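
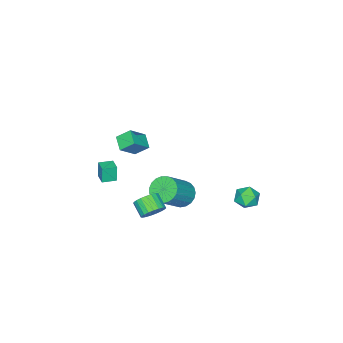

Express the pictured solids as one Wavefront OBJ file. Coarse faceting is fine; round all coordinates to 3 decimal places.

v 2.779 0.114 -1.291
v 3.353 0.222 -0.79
v 3.016 -0.585 -0.228
v 2.441 -0.694 -0.729
v 3.122 0.405 -0.667
v 2.784 -0.402 -0.104
v 2.831 0.538 -0.651
v 2.493 -0.269 -0.088
v 2.53 0.597 -0.746
v 2.193 -0.21 -0.183
v 2.273 0.573 -0.935
v 1.936 -0.235 -0.373
v 2.104 0.469 -1.186
v 1.767 -0.338 -0.623
v 2.05 0.304 -1.455
v 1.713 -0.504 -0.892
v 2.123 0.106 -1.695
v 1.786 -0.702 -1.133
v 2.309 -0.091 -1.866
v 1.972 -0.898 -1.304
v 2.577 -0.252 -1.938
v 2.24 -1.06 -1.376
v 2.879 -0.35 -1.897
v 2.542 -1.158 -1.335
v 3.164 -0.368 -1.752
v 2.826 -1.175 -1.19
v 3.382 -0.303 -1.527
v 3.045 -1.11 -0.965
v 3.496 -0.165 -1.261
v 3.159 -0.972 -0.699
v 3.486 0.021 -1.001
v 3.149 -0.787 -0.439
v 1.935 -3.51 -0.467
v 1.792 -3.586 0.571
v 2.404 -2.823 -0.352
v 2.261 -2.899 0.686
v 2.639 -4.001 -0.406
v 2.496 -4.077 0.632
v 3.108 -3.314 -0.291
v 2.965 -3.39 0.747
v -1.738 -1.438 -3.821
v -1.285 -0.748 -4.249
v 0.291 -0.851 -2.746
v -0.162 -1.542 -2.319
v -1.509 -0.555 -4
v 0.067 -0.658 -2.498
v -1.773 -0.515 -3.721
v -0.197 -0.618 -2.218
v -2.031 -0.634 -3.458
v -0.455 -0.737 -1.956
v -2.238 -0.892 -3.259
v -0.662 -0.996 -1.756
v -2.359 -1.245 -3.157
v -0.783 -1.348 -1.654
v -2.372 -1.632 -3.169
v -0.796 -1.735 -1.667
v -2.276 -1.984 -3.295
v -0.7 -2.088 -1.792
v -2.086 -2.243 -3.511
v -0.51 -2.346 -2.008
v -1.837 -2.362 -3.781
v -0.261 -2.465 -2.279
v -1.57 -2.322 -4.058
v 0.006 -2.425 -2.556
v -1.332 -2.129 -4.294
v 0.244 -2.232 -2.792
v -1.165 -1.816 -4.449
v 0.411 -1.919 -2.946
v -1.096 -1.438 -4.494
v 0.48 -1.542 -2.992
v -1.139 -1.061 -4.424
v 0.437 -1.164 -2.921
v -3.381 2.801 -3.654
v -2.653 2.492 -3.369
v -4.027 1.688 -3.211
v -3.299 1.379 -2.926
v -3.647 2.047 -2.552
v -3.247 2.735 -2.826
v -3.433 1.445 -3.754
v -3.033 2.133 -4.028
v -2.685 1.653 -3.43
v -2.817 2.026 -2.688
v -3.863 2.154 -3.892
v -3.995 2.527 -3.15
v 2.22 -0.596 3.668
v 1.683 -1.303 4.059
v 3.199 -0.844 4.564
v 2.662 -1.551 4.955
v 2.638 -1.269 3.025
v 2.101 -1.976 3.416
v 3.617 -1.517 3.921
v 3.08 -2.224 4.312
f 2 1 5
f 2 5 3
f 3 5 6
f 3 6 4
f 5 1 7
f 5 7 6
f 6 7 8
f 6 8 4
f 7 1 9
f 7 9 8
f 8 9 10
f 8 10 4
f 9 1 11
f 9 11 10
f 10 11 12
f 10 12 4
f 11 1 13
f 11 13 12
f 12 13 14
f 12 14 4
f 13 1 15
f 13 15 14
f 14 15 16
f 14 16 4
f 15 1 17
f 15 17 16
f 16 17 18
f 16 18 4
f 17 1 19
f 17 19 18
f 18 19 20
f 18 20 4
f 19 1 21
f 19 21 20
f 20 21 22
f 20 22 4
f 21 1 23
f 21 23 22
f 22 23 24
f 22 24 4
f 23 1 25
f 23 25 24
f 24 25 26
f 24 26 4
f 25 1 27
f 25 27 26
f 26 27 28
f 26 28 4
f 27 1 29
f 27 29 28
f 28 29 30
f 28 30 4
f 29 1 31
f 29 31 30
f 30 31 32
f 30 32 4
f 31 1 2
f 31 2 32
f 32 2 3
f 32 3 4
f 34 36 33
f 37 34 33
f 33 36 35
f 35 37 33
f 34 40 36
f 38 34 37
f 38 40 34
f 36 40 35
f 39 37 35
f 35 40 39
f 39 38 37
f 40 38 39
f 42 41 45
f 42 45 43
f 43 45 46
f 43 46 44
f 45 41 47
f 45 47 46
f 46 47 48
f 46 48 44
f 47 41 49
f 47 49 48
f 48 49 50
f 48 50 44
f 49 41 51
f 49 51 50
f 50 51 52
f 50 52 44
f 51 41 53
f 51 53 52
f 52 53 54
f 52 54 44
f 53 41 55
f 53 55 54
f 54 55 56
f 54 56 44
f 55 41 57
f 55 57 56
f 56 57 58
f 56 58 44
f 57 41 59
f 57 59 58
f 58 59 60
f 58 60 44
f 59 41 61
f 59 61 60
f 60 61 62
f 60 62 44
f 61 41 63
f 61 63 62
f 62 63 64
f 62 64 44
f 63 41 65
f 63 65 64
f 64 65 66
f 64 66 44
f 65 41 67
f 65 67 66
f 66 67 68
f 66 68 44
f 67 41 69
f 67 69 68
f 68 69 70
f 68 70 44
f 69 41 71
f 69 71 70
f 70 71 72
f 70 72 44
f 71 41 42
f 71 42 72
f 72 42 43
f 72 43 44
f 73 84 78
f 73 78 74
f 73 74 80
f 73 80 83
f 73 83 84
f 74 78 82
f 78 84 77
f 84 83 75
f 83 80 79
f 80 74 81
f 76 82 77
f 76 77 75
f 76 75 79
f 76 79 81
f 76 81 82
f 77 82 78
f 75 77 84
f 79 75 83
f 81 79 80
f 82 81 74
f 86 88 85
f 89 86 85
f 85 88 87
f 87 89 85
f 86 92 88
f 90 86 89
f 90 92 86
f 88 92 87
f 91 89 87
f 87 92 91
f 91 90 89
f 92 90 91



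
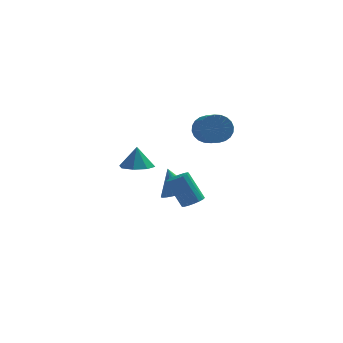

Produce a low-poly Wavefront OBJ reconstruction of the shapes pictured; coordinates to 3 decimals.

v 2.902 -4.149 -1.385
v 3.29 -3.555 -1.346
v 2.386 -3.078 0.384
v 1.998 -3.671 0.345
v 3.012 -3.46 -1.518
v 2.108 -2.983 0.213
v 2.709 -3.522 -1.659
v 1.805 -3.045 0.072
v 2.451 -3.728 -1.737
v 1.547 -3.251 -0.006
v 2.295 -4.03 -1.735
v 1.391 -3.553 -0.004
v 2.279 -4.36 -1.653
v 1.375 -3.883 0.078
v 2.406 -4.641 -1.509
v 1.501 -4.164 0.221
v 2.646 -4.809 -1.337
v 1.741 -4.332 0.393
v 2.945 -4.826 -1.176
v 2.04 -4.349 0.554
v 3.234 -4.688 -1.063
v 2.329 -4.211 0.667
v 3.447 -4.426 -1.024
v 2.543 -3.949 0.706
v 3.535 -4.101 -1.068
v 2.631 -3.624 0.663
v 3.479 -3.786 -1.184
v 2.574 -3.309 0.547
v 1.958 0.101 -2.737
v 2.738 0.731 -2.854
v 1.362 1.119 -1.223
v 2.443 0.912 -3.092
v 2.065 0.953 -3.269
v 1.667 0.847 -3.353
v 1.32 0.611 -3.331
v 1.083 0.288 -3.207
v 0.997 -0.068 -3.001
v 1.078 -0.395 -2.75
v 1.31 -0.636 -2.496
v 1.655 -0.75 -2.285
v 2.051 -0.716 -2.151
v 2.432 -0.542 -2.119
v 2.731 -0.256 -2.194
v 2.895 0.091 -2.363
v 2.898 0.44 -2.596
v -0.419 1.431 -1.167
v 0.634 1.246 -1.115
v -0.441 1.709 0.287
v 0.461 2.032 -1.268
v -0.228 2.466 -1.361
v -1.028 2.294 -1.341
v -1.472 1.616 -1.218
v -1.299 0.831 -1.066
v -0.61 0.397 -0.972
v 0.19 0.569 -0.993
v 3.743 4.278 0.668
v 4.56 4.255 -0.023
v 5.034 2.978 0.581
v 4.217 3.002 1.272
v 4.728 4.467 0.295
v 5.202 3.191 0.899
v 4.746 4.651 0.669
v 5.22 3.374 1.273
v 4.611 4.778 1.043
v 5.085 3.502 1.647
v 4.345 4.829 1.36
v 4.819 3.553 1.964
v 3.986 4.797 1.572
v 4.46 3.52 2.176
v 3.591 4.685 1.646
v 4.065 3.408 2.25
v 3.219 4.511 1.571
v 3.693 3.234 2.175
v 2.926 4.302 1.359
v 3.4 3.025 1.963
v 2.758 4.089 1.041
v 3.232 2.813 1.645
v 2.74 3.906 0.667
v 3.214 2.629 1.271
v 2.875 3.778 0.293
v 3.349 2.502 0.897
v 3.141 3.727 -0.024
v 3.615 2.451 0.58
v 3.5 3.76 -0.236
v 3.974 2.483 0.368
v 3.895 3.872 -0.31
v 4.369 2.595 0.294
v 4.267 4.046 -0.235
v 4.741 2.769 0.369
f 2 1 5
f 2 5 3
f 3 5 6
f 3 6 4
f 5 1 7
f 5 7 6
f 6 7 8
f 6 8 4
f 7 1 9
f 7 9 8
f 8 9 10
f 8 10 4
f 9 1 11
f 9 11 10
f 10 11 12
f 10 12 4
f 11 1 13
f 11 13 12
f 12 13 14
f 12 14 4
f 13 1 15
f 13 15 14
f 14 15 16
f 14 16 4
f 15 1 17
f 15 17 16
f 16 17 18
f 16 18 4
f 17 1 19
f 17 19 18
f 18 19 20
f 18 20 4
f 19 1 21
f 19 21 20
f 20 21 22
f 20 22 4
f 21 1 23
f 21 23 22
f 22 23 24
f 22 24 4
f 23 1 25
f 23 25 24
f 24 25 26
f 24 26 4
f 25 1 27
f 25 27 26
f 26 27 28
f 26 28 4
f 27 1 2
f 27 2 28
f 28 2 3
f 28 3 4
f 30 29 32
f 30 32 31
f 32 29 33
f 32 33 31
f 33 29 34
f 33 34 31
f 34 29 35
f 34 35 31
f 35 29 36
f 35 36 31
f 36 29 37
f 36 37 31
f 37 29 38
f 37 38 31
f 38 29 39
f 38 39 31
f 39 29 40
f 39 40 31
f 40 29 41
f 40 41 31
f 41 29 42
f 41 42 31
f 42 29 43
f 42 43 31
f 43 29 44
f 43 44 31
f 44 29 45
f 44 45 31
f 45 29 30
f 45 30 31
f 47 46 49
f 47 49 48
f 49 46 50
f 49 50 48
f 50 46 51
f 50 51 48
f 51 46 52
f 51 52 48
f 52 46 53
f 52 53 48
f 53 46 54
f 53 54 48
f 54 46 55
f 54 55 48
f 55 46 47
f 55 47 48
f 57 56 60
f 57 60 58
f 58 60 61
f 58 61 59
f 60 56 62
f 60 62 61
f 61 62 63
f 61 63 59
f 62 56 64
f 62 64 63
f 63 64 65
f 63 65 59
f 64 56 66
f 64 66 65
f 65 66 67
f 65 67 59
f 66 56 68
f 66 68 67
f 67 68 69
f 67 69 59
f 68 56 70
f 68 70 69
f 69 70 71
f 69 71 59
f 70 56 72
f 70 72 71
f 71 72 73
f 71 73 59
f 72 56 74
f 72 74 73
f 73 74 75
f 73 75 59
f 74 56 76
f 74 76 75
f 75 76 77
f 75 77 59
f 76 56 78
f 76 78 77
f 77 78 79
f 77 79 59
f 78 56 80
f 78 80 79
f 79 80 81
f 79 81 59
f 80 56 82
f 80 82 81
f 81 82 83
f 81 83 59
f 82 56 84
f 82 84 83
f 83 84 85
f 83 85 59
f 84 56 86
f 84 86 85
f 85 86 87
f 85 87 59
f 86 56 88
f 86 88 87
f 87 88 89
f 87 89 59
f 88 56 57
f 88 57 89
f 89 57 58
f 89 58 59



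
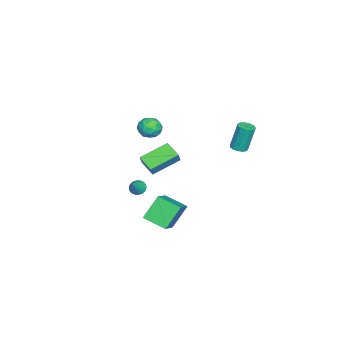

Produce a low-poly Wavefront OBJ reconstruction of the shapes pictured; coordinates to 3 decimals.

v -2.863 -2.337 -2.894
v -3.549 -3.222 -2.461
v -4.112 -1.013 -2.166
v -4.797 -1.898 -1.733
v -2.423 -2.322 -2.167
v -3.108 -3.207 -1.734
v -3.671 -0.998 -1.439
v -4.357 -1.883 -1.006
v -2.554 -3.172 -4.02
v -2.174 -3.159 -4.403
v -1.646 -3.228 -3.12
v -2.204 -2.941 -4.359
v -2.294 -2.762 -4.257
v -2.43 -2.655 -4.114
v -2.586 -2.637 -3.954
v -2.738 -2.711 -3.806
v -2.857 -2.865 -3.695
v -2.925 -3.072 -3.64
v -2.928 -3.297 -3.65
v -2.866 -3.499 -3.725
v -2.751 -3.645 -3.851
v -2.602 -3.71 -4.006
v -2.444 -3.681 -4.163
v -2.306 -3.564 -4.296
v -2.21 -3.379 -4.38
v 2.702 -0.702 -2.409
v 1.822 -0.111 -1.131
v 2.904 0.658 -2.9
v 2.024 1.249 -1.622
v 4.476 -0.549 -1.258
v 3.596 0.042 0.02
v 4.678 0.811 -1.749
v 3.798 1.402 -0.471
v 0.845 -0.55 3.801
v 1.287 -0.81 3.259
v 0.873 -1.63 4.341
v 1.315 -1.89 3.799
v 1.575 -1.384 4.282
v 1.558 -0.716 3.948
v 0.602 -1.724 3.652
v 0.585 -1.056 3.318
v 1.137 -1.535 3.166
v 1.738 -1.325 3.555
v 0.422 -1.115 4.045
v 1.023 -0.905 4.434
v 1.064 -0.585 3.483
v 1.096 -1.855 4.117
v 1.249 -1.557 4.401
v 1.509 -1.71 4.082
v 1.223 -0.53 3.888
v 1.483 -0.683 3.569
v 1.652 -1.02 4.17
v 0.677 -1.757 4.031
v 0.937 -1.91 3.712
v 0.651 -0.73 3.518
v 0.911 -0.883 3.199
v 0.508 -1.42 3.43
v 1.235 -1.164 3.109
v 1.251 -1.799 3.427
v 0.832 -1.701 3.341
v 0.822 -1.309 3.144
v 1.589 -1.041 3.338
v 1.605 -1.676 3.655
v 1.758 -1.378 3.939
v 1.748 -0.986 3.743
v 1.5 -1.467 3.284
v 0.555 -0.764 3.945
v 0.571 -1.399 4.262
v 0.412 -1.454 3.857
v 0.402 -1.062 3.661
v 0.909 -0.641 4.173
v 0.925 -1.276 4.491
v 1.338 -1.131 4.456
v 1.328 -0.739 4.259
v 0.66 -0.973 4.316
v -3.307 2.744 0.153
v -2.83 2.518 0.27
v -3.076 2.891 2.003
v -3.553 3.116 1.887
v -2.775 2.812 0.214
v -3.021 3.185 1.947
v -2.888 3.085 0.139
v -3.135 3.458 1.873
v -3.135 3.248 0.069
v -3.381 3.621 1.802
v -3.436 3.252 0.026
v -3.683 3.625 1.759
v -3.696 3.094 0.023
v -3.943 3.467 1.756
v -3.833 2.825 0.061
v -4.079 3.198 1.794
v -3.802 2.53 0.129
v -4.049 2.903 1.862
v -3.614 2.303 0.204
v -3.861 2.676 1.938
v -3.329 2.215 0.264
v -3.575 2.588 1.997
v -3.036 2.296 0.288
v -3.283 2.669 2.021
f 2 4 1
f 5 2 1
f 1 4 3
f 3 5 1
f 2 8 4
f 6 2 5
f 6 8 2
f 4 8 3
f 7 5 3
f 3 8 7
f 7 6 5
f 8 6 7
f 10 9 12
f 10 12 11
f 12 9 13
f 12 13 11
f 13 9 14
f 13 14 11
f 14 9 15
f 14 15 11
f 15 9 16
f 15 16 11
f 16 9 17
f 16 17 11
f 17 9 18
f 17 18 11
f 18 9 19
f 18 19 11
f 19 9 20
f 19 20 11
f 20 9 21
f 20 21 11
f 21 9 22
f 21 22 11
f 22 9 23
f 22 23 11
f 23 9 24
f 23 24 11
f 24 9 25
f 24 25 11
f 25 9 10
f 25 10 11
f 27 29 26
f 30 27 26
f 26 29 28
f 28 30 26
f 27 33 29
f 31 27 30
f 31 33 27
f 29 33 28
f 32 30 28
f 28 33 32
f 32 31 30
f 33 31 32
f 34 71 50
f 71 45 74
f 50 74 39
f 71 74 50
f 34 50 46
f 50 39 51
f 46 51 35
f 50 51 46
f 34 46 55
f 46 35 56
f 55 56 41
f 46 56 55
f 34 55 67
f 55 41 70
f 67 70 44
f 55 70 67
f 34 67 71
f 67 44 75
f 71 75 45
f 67 75 71
f 35 51 62
f 51 39 65
f 62 65 43
f 51 65 62
f 39 74 52
f 74 45 73
f 52 73 38
f 74 73 52
f 45 75 72
f 75 44 68
f 72 68 36
f 75 68 72
f 44 70 69
f 70 41 57
f 69 57 40
f 70 57 69
f 41 56 61
f 56 35 58
f 61 58 42
f 56 58 61
f 37 63 49
f 63 43 64
f 49 64 38
f 63 64 49
f 37 49 47
f 49 38 48
f 47 48 36
f 49 48 47
f 37 47 54
f 47 36 53
f 54 53 40
f 47 53 54
f 37 54 59
f 54 40 60
f 59 60 42
f 54 60 59
f 37 59 63
f 59 42 66
f 63 66 43
f 59 66 63
f 38 64 52
f 64 43 65
f 52 65 39
f 64 65 52
f 36 48 72
f 48 38 73
f 72 73 45
f 48 73 72
f 40 53 69
f 53 36 68
f 69 68 44
f 53 68 69
f 42 60 61
f 60 40 57
f 61 57 41
f 60 57 61
f 43 66 62
f 66 42 58
f 62 58 35
f 66 58 62
f 77 76 80
f 77 80 78
f 78 80 81
f 78 81 79
f 80 76 82
f 80 82 81
f 81 82 83
f 81 83 79
f 82 76 84
f 82 84 83
f 83 84 85
f 83 85 79
f 84 76 86
f 84 86 85
f 85 86 87
f 85 87 79
f 86 76 88
f 86 88 87
f 87 88 89
f 87 89 79
f 88 76 90
f 88 90 89
f 89 90 91
f 89 91 79
f 90 76 92
f 90 92 91
f 91 92 93
f 91 93 79
f 92 76 94
f 92 94 93
f 93 94 95
f 93 95 79
f 94 76 96
f 94 96 95
f 95 96 97
f 95 97 79
f 96 76 98
f 96 98 97
f 97 98 99
f 97 99 79
f 98 76 77
f 98 77 99
f 99 77 78
f 99 78 79



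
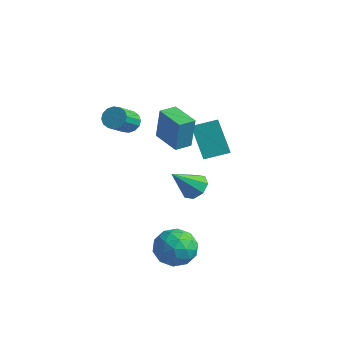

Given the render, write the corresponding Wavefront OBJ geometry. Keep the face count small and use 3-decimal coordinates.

v 2.851 -3.248 -3.138
v 3.804 -2.785 -3.483
v 3.376 -4.835 -3.817
v 4.329 -4.372 -4.162
v 4.138 -4.51 -3.072
v 3.814 -3.529 -2.653
v 3.366 -4.091 -4.647
v 3.042 -3.11 -4.228
v 4.123 -3.306 -4.415
v 4.6 -3.565 -3.442
v 2.58 -4.055 -3.858
v 3.057 -4.314 -2.885
v 3.281 -2.878 -3.251
v 3.899 -4.742 -4.049
v 3.786 -4.823 -3.409
v 4.347 -4.551 -3.611
v 3.287 -3.315 -2.763
v 3.847 -3.043 -2.965
v 4.044 -4.056 -2.724
v 3.333 -4.577 -4.335
v 3.893 -4.305 -4.537
v 2.833 -3.069 -3.689
v 3.394 -2.797 -3.891
v 3.136 -3.564 -4.576
v 4.029 -2.912 -4.001
v 4.338 -3.844 -4.401
v 3.772 -3.679 -4.686
v 3.581 -3.103 -4.439
v 4.31 -3.064 -3.429
v 4.618 -3.996 -3.828
v 4.506 -4.077 -3.188
v 4.315 -3.501 -2.941
v 4.497 -3.37 -3.977
v 2.562 -3.624 -3.472
v 2.87 -4.556 -3.871
v 2.865 -4.119 -4.359
v 2.674 -3.543 -4.112
v 2.842 -3.776 -2.899
v 3.151 -4.708 -3.299
v 3.599 -4.517 -2.861
v 3.408 -3.941 -2.614
v 2.683 -4.25 -3.323
v -1.966 -0.996 1.131
v -1.404 -0.718 1.335
v -1.151 -1.946 2.313
v -1.714 -2.224 2.109
v -1.643 -0.598 1.547
v -1.39 -1.827 2.525
v -1.97 -0.585 1.648
v -1.717 -1.814 2.625
v -2.295 -0.682 1.61
v -2.042 -1.911 2.588
v -2.532 -0.863 1.444
v -2.279 -2.092 2.422
v -2.618 -1.08 1.194
v -2.365 -2.308 2.172
v -2.529 -1.274 0.927
v -2.276 -2.502 1.905
v -2.29 -1.393 0.715
v -2.037 -2.622 1.693
v -1.963 -1.406 0.615
v -1.71 -2.635 1.592
v -1.638 -1.309 0.652
v -1.385 -2.538 1.63
v -1.401 -1.128 0.818
v -1.148 -2.357 1.796
v -1.315 -0.912 1.068
v -1.062 -2.14 2.046
v 0.507 1.67 -1.735
v -0.657 2.069 -0.082
v 1.347 2.667 -1.384
v 0.183 3.066 0.268
v 0.957 1.134 -1.288
v -0.207 1.533 0.364
v 1.797 2.131 -0.938
v 0.633 2.53 0.715
v 0.239 -1.439 1.326
v 0.438 -1.386 3.084
v 0.425 -0.549 1.278
v 0.624 -0.496 3.036
v 1.756 -1.764 1.164
v 1.955 -1.711 2.922
v 1.942 -0.874 1.116
v 2.141 -0.821 2.874
v 2.267 -0.976 -1.576
v 2.676 -1.538 -1.929
v 1.813 -2.104 -0.304
v 3.004 -1.229 -1.537
v 2.9 -0.771 -1.168
v 2.425 -0.433 -1.038
v 1.858 -0.413 -1.223
v 1.53 -0.722 -1.614
v 1.634 -1.18 -1.983
v 2.109 -1.518 -2.114
f 1 38 17
f 38 12 41
f 17 41 6
f 38 41 17
f 1 17 13
f 17 6 18
f 13 18 2
f 17 18 13
f 1 13 22
f 13 2 23
f 22 23 8
f 13 23 22
f 1 22 34
f 22 8 37
f 34 37 11
f 22 37 34
f 1 34 38
f 34 11 42
f 38 42 12
f 34 42 38
f 2 18 29
f 18 6 32
f 29 32 10
f 18 32 29
f 6 41 19
f 41 12 40
f 19 40 5
f 41 40 19
f 12 42 39
f 42 11 35
f 39 35 3
f 42 35 39
f 11 37 36
f 37 8 24
f 36 24 7
f 37 24 36
f 8 23 28
f 23 2 25
f 28 25 9
f 23 25 28
f 4 30 16
f 30 10 31
f 16 31 5
f 30 31 16
f 4 16 14
f 16 5 15
f 14 15 3
f 16 15 14
f 4 14 21
f 14 3 20
f 21 20 7
f 14 20 21
f 4 21 26
f 21 7 27
f 26 27 9
f 21 27 26
f 4 26 30
f 26 9 33
f 30 33 10
f 26 33 30
f 5 31 19
f 31 10 32
f 19 32 6
f 31 32 19
f 3 15 39
f 15 5 40
f 39 40 12
f 15 40 39
f 7 20 36
f 20 3 35
f 36 35 11
f 20 35 36
f 9 27 28
f 27 7 24
f 28 24 8
f 27 24 28
f 10 33 29
f 33 9 25
f 29 25 2
f 33 25 29
f 44 43 47
f 44 47 45
f 45 47 48
f 45 48 46
f 47 43 49
f 47 49 48
f 48 49 50
f 48 50 46
f 49 43 51
f 49 51 50
f 50 51 52
f 50 52 46
f 51 43 53
f 51 53 52
f 52 53 54
f 52 54 46
f 53 43 55
f 53 55 54
f 54 55 56
f 54 56 46
f 55 43 57
f 55 57 56
f 56 57 58
f 56 58 46
f 57 43 59
f 57 59 58
f 58 59 60
f 58 60 46
f 59 43 61
f 59 61 60
f 60 61 62
f 60 62 46
f 61 43 63
f 61 63 62
f 62 63 64
f 62 64 46
f 63 43 65
f 63 65 64
f 64 65 66
f 64 66 46
f 65 43 67
f 65 67 66
f 66 67 68
f 66 68 46
f 67 43 44
f 67 44 68
f 68 44 45
f 68 45 46
f 70 72 69
f 73 70 69
f 69 72 71
f 71 73 69
f 70 76 72
f 74 70 73
f 74 76 70
f 72 76 71
f 75 73 71
f 71 76 75
f 75 74 73
f 76 74 75
f 78 80 77
f 81 78 77
f 77 80 79
f 79 81 77
f 78 84 80
f 82 78 81
f 82 84 78
f 80 84 79
f 83 81 79
f 79 84 83
f 83 82 81
f 84 82 83
f 86 85 88
f 86 88 87
f 88 85 89
f 88 89 87
f 89 85 90
f 89 90 87
f 90 85 91
f 90 91 87
f 91 85 92
f 91 92 87
f 92 85 93
f 92 93 87
f 93 85 94
f 93 94 87
f 94 85 86
f 94 86 87



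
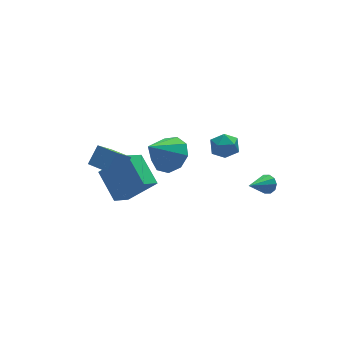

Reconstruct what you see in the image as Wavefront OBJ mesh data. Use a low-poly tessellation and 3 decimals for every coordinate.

v -2.55 -0.116 -0.561
v -1.906 0.335 0.237
v -3.107 1.009 -0.748
v -2.463 1.461 0.05
v -1.777 0.139 -1.33
v -1.133 0.591 -0.532
v -2.334 1.265 -1.517
v -1.69 1.716 -0.719
v -1.125 1.147 -4.219
v -1.989 0.665 -3.594
v -1.352 2.731 -3.31
v -2.215 2.249 -2.685
v 0.155 0.571 -2.895
v -0.708 0.089 -2.27
v -0.071 2.155 -1.986
v -0.935 1.673 -1.361
v 2.313 -1.245 0.621
v 3.055 -1.442 0.626
v 2.085 -2.078 1.514
v 2.827 -2.275 1.519
v 2.611 -1.585 1.778
v 2.752 -1.07 1.226
v 2.388 -2.45 0.914
v 2.529 -1.935 0.362
v 3.101 -2.186 0.808
v 3.239 -1.652 1.341
v 1.901 -1.868 0.799
v 2.039 -1.334 1.332
v 0.822 0.702 -1.059
v 1.606 0.553 -0.361
v -0.382 0.358 0.219
v 1.405 1.25 -0.363
v 0.931 1.69 -0.691
v 0.407 1.668 -1.191
v 0.077 1.194 -1.63
v 0.095 0.49 -1.801
v 0.455 -0.115 -1.626
v 0.986 -0.338 -1.185
v 1.44 -0.074 -0.686
v 4.39 -2.569 -1.661
v 4.706 -2.679 -1.237
v 3.23 -3.111 -0.939
v 4.585 -2.37 -1.199
v 4.39 -2.137 -1.337
v 4.195 -2.069 -1.599
v 4.074 -2.192 -1.885
v 4.074 -2.459 -2.085
v 4.195 -2.767 -2.124
v 4.39 -3 -1.986
v 4.585 -3.069 -1.724
v 4.705 -2.946 -1.438
f 2 4 1
f 5 2 1
f 1 4 3
f 3 5 1
f 2 8 4
f 6 2 5
f 6 8 2
f 4 8 3
f 7 5 3
f 3 8 7
f 7 6 5
f 8 6 7
f 10 12 9
f 13 10 9
f 9 12 11
f 11 13 9
f 10 16 12
f 14 10 13
f 14 16 10
f 12 16 11
f 15 13 11
f 11 16 15
f 15 14 13
f 16 14 15
f 17 28 22
f 17 22 18
f 17 18 24
f 17 24 27
f 17 27 28
f 18 22 26
f 22 28 21
f 28 27 19
f 27 24 23
f 24 18 25
f 20 26 21
f 20 21 19
f 20 19 23
f 20 23 25
f 20 25 26
f 21 26 22
f 19 21 28
f 23 19 27
f 25 23 24
f 26 25 18
f 30 29 32
f 30 32 31
f 32 29 33
f 32 33 31
f 33 29 34
f 33 34 31
f 34 29 35
f 34 35 31
f 35 29 36
f 35 36 31
f 36 29 37
f 36 37 31
f 37 29 38
f 37 38 31
f 38 29 39
f 38 39 31
f 39 29 30
f 39 30 31
f 41 40 43
f 41 43 42
f 43 40 44
f 43 44 42
f 44 40 45
f 44 45 42
f 45 40 46
f 45 46 42
f 46 40 47
f 46 47 42
f 47 40 48
f 47 48 42
f 48 40 49
f 48 49 42
f 49 40 50
f 49 50 42
f 50 40 51
f 50 51 42
f 51 40 41
f 51 41 42



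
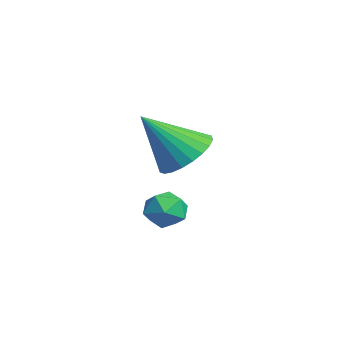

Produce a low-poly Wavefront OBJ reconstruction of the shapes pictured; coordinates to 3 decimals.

v 1.453 1.892 2.218
v 1.898 2.309 2.382
v 2.122 1.131 2.338
v 2.567 1.548 2.502
v 2.079 1.44 2.886
v 1.665 1.911 2.812
v 2.355 1.529 1.908
v 1.941 2 1.834
v 2.455 2.085 2.19
v 2.284 2.03 2.795
v 1.736 1.41 1.925
v 1.565 1.355 2.53
v -0.715 3.03 3.108
v 0.115 3.224 3.398
v -0.925 1.89 4.472
v -0.075 3.464 3.57
v -0.363 3.638 3.671
v -0.704 3.72 3.687
v -1.047 3.696 3.614
v -1.339 3.572 3.465
v -1.536 3.365 3.261
v -1.608 3.107 3.034
v -1.545 2.837 2.818
v -1.354 2.597 2.647
v -1.067 2.423 2.546
v -0.726 2.341 2.53
v -0.383 2.364 2.602
v -0.09 2.489 2.752
v 0.107 2.696 2.956
v 0.179 2.954 3.183
f 1 12 6
f 1 6 2
f 1 2 8
f 1 8 11
f 1 11 12
f 2 6 10
f 6 12 5
f 12 11 3
f 11 8 7
f 8 2 9
f 4 10 5
f 4 5 3
f 4 3 7
f 4 7 9
f 4 9 10
f 5 10 6
f 3 5 12
f 7 3 11
f 9 7 8
f 10 9 2
f 14 13 16
f 14 16 15
f 16 13 17
f 16 17 15
f 17 13 18
f 17 18 15
f 18 13 19
f 18 19 15
f 19 13 20
f 19 20 15
f 20 13 21
f 20 21 15
f 21 13 22
f 21 22 15
f 22 13 23
f 22 23 15
f 23 13 24
f 23 24 15
f 24 13 25
f 24 25 15
f 25 13 26
f 25 26 15
f 26 13 27
f 26 27 15
f 27 13 28
f 27 28 15
f 28 13 29
f 28 29 15
f 29 13 30
f 29 30 15
f 30 13 14
f 30 14 15



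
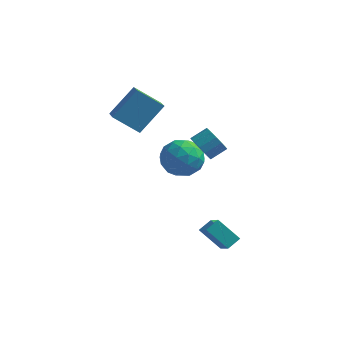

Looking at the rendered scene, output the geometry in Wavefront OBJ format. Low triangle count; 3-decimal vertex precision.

v 0.626 -2.081 1.404
v 1.226 -2.299 0.922
v 1.855 -1.697 1.434
v 1.254 -1.479 1.916
v 1.057 -1.967 0.74
v 1.686 -1.366 1.252
v 0.773 -1.667 0.736
v 1.402 -1.065 1.248
v 0.449 -1.477 0.91
v 1.078 -0.875 1.422
v 0.172 -1.449 1.217
v 0.801 -0.847 1.729
v 0.017 -1.59 1.574
v 0.646 -0.988 2.086
v 0.025 -1.863 1.886
v 0.654 -1.261 2.398
v 0.194 -2.194 2.068
v 0.823 -1.593 2.58
v 0.478 -2.495 2.072
v 1.107 -1.893 2.584
v 0.802 -2.685 1.898
v 1.431 -2.083 2.41
v 1.079 -2.713 1.591
v 1.708 -2.111 2.103
v 1.234 -2.572 1.234
v 1.863 -1.97 1.746
v -2.299 0.147 -1.026
v -1.703 0.815 -1.871
v -0.557 -0.475 -0.289
v 0.039 0.193 -1.134
v -0.578 0.754 -0.23
v -1.654 1.138 -0.685
v -0.606 -0.798 -1.475
v -1.682 -0.414 -1.93
v -0.657 0.23 -2.148
v -0.64 1.189 -1.379
v -1.62 -0.849 -0.781
v -1.603 0.11 -0.012
v -2.154 0.536 -1.513
v -0.106 -0.196 -0.647
v -0.469 0.134 -0.115
v -0.119 0.527 -0.612
v -2.125 0.726 -0.816
v -1.775 1.118 -1.312
v -1.114 1.083 -0.348
v -0.485 -0.778 -0.848
v -0.135 -0.386 -1.344
v -2.141 -0.187 -1.548
v -1.791 0.206 -2.045
v -1.146 -0.743 -1.812
v -1.189 0.584 -2.173
v -0.165 0.218 -1.74
v -0.544 -0.364 -1.94
v -1.176 -0.138 -2.208
v -1.179 1.148 -1.72
v -0.155 0.782 -1.287
v -0.517 1.112 -0.756
v -1.15 1.338 -1.023
v -0.564 0.804 -1.883
v -2.105 -0.442 -0.873
v -1.081 -0.808 -0.44
v -1.11 -0.998 -1.137
v -1.743 -0.772 -1.404
v -2.095 0.122 -0.42
v -1.071 -0.244 0.013
v -1.084 0.478 0.048
v -1.716 0.704 -0.22
v -1.696 -0.464 -0.277
v 1.95 -2.787 -5.16
v 2.698 -3.879 -4.191
v 0.783 -2.685 -4.145
v 1.531 -3.777 -3.176
v 2.349 -2.163 -4.764
v 3.097 -3.255 -3.795
v 1.182 -2.061 -3.749
v 1.93 -3.153 -2.78
v -4.689 -0.306 1.462
v -3.81 0.879 2.942
v -5.276 0.736 0.977
v -4.397 1.92 2.457
v -3.323 -0.02 0.423
v -2.444 1.164 1.903
v -3.91 1.021 -0.062
v -3.031 2.206 1.418
f 2 1 5
f 2 5 3
f 3 5 6
f 3 6 4
f 5 1 7
f 5 7 6
f 6 7 8
f 6 8 4
f 7 1 9
f 7 9 8
f 8 9 10
f 8 10 4
f 9 1 11
f 9 11 10
f 10 11 12
f 10 12 4
f 11 1 13
f 11 13 12
f 12 13 14
f 12 14 4
f 13 1 15
f 13 15 14
f 14 15 16
f 14 16 4
f 15 1 17
f 15 17 16
f 16 17 18
f 16 18 4
f 17 1 19
f 17 19 18
f 18 19 20
f 18 20 4
f 19 1 21
f 19 21 20
f 20 21 22
f 20 22 4
f 21 1 23
f 21 23 22
f 22 23 24
f 22 24 4
f 23 1 25
f 23 25 24
f 24 25 26
f 24 26 4
f 25 1 2
f 25 2 26
f 26 2 3
f 26 3 4
f 27 64 43
f 64 38 67
f 43 67 32
f 64 67 43
f 27 43 39
f 43 32 44
f 39 44 28
f 43 44 39
f 27 39 48
f 39 28 49
f 48 49 34
f 39 49 48
f 27 48 60
f 48 34 63
f 60 63 37
f 48 63 60
f 27 60 64
f 60 37 68
f 64 68 38
f 60 68 64
f 28 44 55
f 44 32 58
f 55 58 36
f 44 58 55
f 32 67 45
f 67 38 66
f 45 66 31
f 67 66 45
f 38 68 65
f 68 37 61
f 65 61 29
f 68 61 65
f 37 63 62
f 63 34 50
f 62 50 33
f 63 50 62
f 34 49 54
f 49 28 51
f 54 51 35
f 49 51 54
f 30 56 42
f 56 36 57
f 42 57 31
f 56 57 42
f 30 42 40
f 42 31 41
f 40 41 29
f 42 41 40
f 30 40 47
f 40 29 46
f 47 46 33
f 40 46 47
f 30 47 52
f 47 33 53
f 52 53 35
f 47 53 52
f 30 52 56
f 52 35 59
f 56 59 36
f 52 59 56
f 31 57 45
f 57 36 58
f 45 58 32
f 57 58 45
f 29 41 65
f 41 31 66
f 65 66 38
f 41 66 65
f 33 46 62
f 46 29 61
f 62 61 37
f 46 61 62
f 35 53 54
f 53 33 50
f 54 50 34
f 53 50 54
f 36 59 55
f 59 35 51
f 55 51 28
f 59 51 55
f 70 72 69
f 73 70 69
f 69 72 71
f 71 73 69
f 70 76 72
f 74 70 73
f 74 76 70
f 72 76 71
f 75 73 71
f 71 76 75
f 75 74 73
f 76 74 75
f 78 80 77
f 81 78 77
f 77 80 79
f 79 81 77
f 78 84 80
f 82 78 81
f 82 84 78
f 80 84 79
f 83 81 79
f 79 84 83
f 83 82 81
f 84 82 83



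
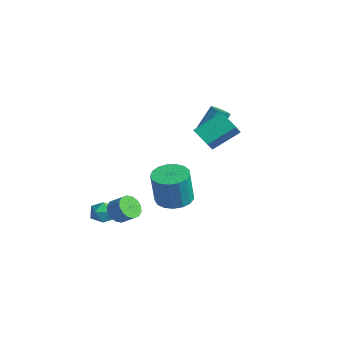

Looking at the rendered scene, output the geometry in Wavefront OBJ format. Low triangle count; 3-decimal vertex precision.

v 0.396 -0.087 3.723
v 0.663 1.527 4.802
v -0.936 0.976 2.462
v -0.669 2.59 3.541
v 1.369 0.25 2.979
v 1.636 1.864 4.058
v 0.037 1.313 1.718
v 0.304 2.927 2.797
v 0.376 -1.23 -1.318
v 0.916 -2.146 -1.559
v 1.184 -2.545 0.557
v 0.644 -1.63 0.798
v 1.29 -1.783 -1.538
v 1.558 -2.182 0.578
v 1.454 -1.293 -1.466
v 1.722 -1.692 0.65
v 1.371 -0.789 -1.361
v 1.64 -1.188 0.755
v 1.061 -0.386 -1.245
v 1.329 -0.785 0.871
v 0.593 -0.176 -1.147
v 0.861 -0.575 0.969
v 0.076 -0.208 -1.087
v 0.344 -0.607 1.029
v -0.373 -0.475 -1.081
v -0.105 -0.874 1.035
v -0.65 -0.914 -1.128
v -0.382 -1.313 0.988
v -0.692 -1.426 -1.22
v -0.424 -1.825 0.896
v -0.489 -1.893 -1.333
v -0.221 -2.292 0.783
v -0.089 -2.208 -1.444
v 0.179 -2.608 0.672
v 0.419 -2.3 -1.525
v 0.687 -2.699 0.591
v -1.59 -3.713 -2.688
v -1.012 -4.143 -3.079
v -0.292 -3.737 -2.464
v -0.87 -3.307 -2.072
v -1.038 -3.776 -3.291
v -0.319 -3.37 -2.676
v -1.212 -3.392 -3.341
v -0.493 -2.986 -2.726
v -1.487 -3.094 -3.216
v -0.768 -2.688 -2.601
v -1.79 -2.962 -2.949
v -1.07 -2.556 -2.334
v -2.039 -3.031 -2.613
v -1.319 -2.625 -1.997
v -2.168 -3.283 -2.296
v -1.448 -2.877 -1.681
v -2.141 -3.65 -2.084
v -1.422 -3.244 -1.469
v -1.967 -4.034 -2.034
v -1.248 -3.628 -1.419
v -1.692 -4.332 -2.159
v -0.973 -3.926 -1.544
v -1.39 -4.464 -2.426
v -0.67 -4.058 -1.811
v -1.141 -4.395 -2.763
v -0.421 -3.989 -2.147
v -2.636 2.406 1.623
v -2.141 2.756 1.417
v -2.188 3.703 2.912
v -2.684 3.354 3.117
v -2.572 2.945 1.283
v -2.62 3.892 2.778
v -3.041 2.819 1.348
v -3.089 3.766 2.843
v -3.273 2.451 1.574
v -3.32 3.399 3.068
v -3.132 2.057 1.828
v -3.179 3.004 3.323
v -2.7 1.868 1.962
v -2.748 2.815 3.457
v -2.231 1.994 1.897
v -2.279 2.941 3.392
v -2 2.361 1.672
v -2.047 3.309 3.166
v -4.001 -3.409 -3.29
v -3.683 -3.103 -4.031
v -3.057 -4.437 -3.309
v -2.739 -4.131 -4.05
v -2.634 -3.686 -3.319
v -3.217 -3.051 -3.307
v -3.523 -4.489 -4.033
v -4.106 -3.854 -4.021
v -3.387 -3.77 -4.49
v -2.838 -3.274 -4.048
v -3.902 -4.266 -3.292
v -3.353 -3.77 -2.85
f 2 4 1
f 5 2 1
f 1 4 3
f 3 5 1
f 2 8 4
f 6 2 5
f 6 8 2
f 4 8 3
f 7 5 3
f 3 8 7
f 7 6 5
f 8 6 7
f 10 9 13
f 10 13 11
f 11 13 14
f 11 14 12
f 13 9 15
f 13 15 14
f 14 15 16
f 14 16 12
f 15 9 17
f 15 17 16
f 16 17 18
f 16 18 12
f 17 9 19
f 17 19 18
f 18 19 20
f 18 20 12
f 19 9 21
f 19 21 20
f 20 21 22
f 20 22 12
f 21 9 23
f 21 23 22
f 22 23 24
f 22 24 12
f 23 9 25
f 23 25 24
f 24 25 26
f 24 26 12
f 25 9 27
f 25 27 26
f 26 27 28
f 26 28 12
f 27 9 29
f 27 29 28
f 28 29 30
f 28 30 12
f 29 9 31
f 29 31 30
f 30 31 32
f 30 32 12
f 31 9 33
f 31 33 32
f 32 33 34
f 32 34 12
f 33 9 35
f 33 35 34
f 34 35 36
f 34 36 12
f 35 9 10
f 35 10 36
f 36 10 11
f 36 11 12
f 38 37 41
f 38 41 39
f 39 41 42
f 39 42 40
f 41 37 43
f 41 43 42
f 42 43 44
f 42 44 40
f 43 37 45
f 43 45 44
f 44 45 46
f 44 46 40
f 45 37 47
f 45 47 46
f 46 47 48
f 46 48 40
f 47 37 49
f 47 49 48
f 48 49 50
f 48 50 40
f 49 37 51
f 49 51 50
f 50 51 52
f 50 52 40
f 51 37 53
f 51 53 52
f 52 53 54
f 52 54 40
f 53 37 55
f 53 55 54
f 54 55 56
f 54 56 40
f 55 37 57
f 55 57 56
f 56 57 58
f 56 58 40
f 57 37 59
f 57 59 58
f 58 59 60
f 58 60 40
f 59 37 61
f 59 61 60
f 60 61 62
f 60 62 40
f 61 37 38
f 61 38 62
f 62 38 39
f 62 39 40
f 64 63 67
f 64 67 65
f 65 67 68
f 65 68 66
f 67 63 69
f 67 69 68
f 68 69 70
f 68 70 66
f 69 63 71
f 69 71 70
f 70 71 72
f 70 72 66
f 71 63 73
f 71 73 72
f 72 73 74
f 72 74 66
f 73 63 75
f 73 75 74
f 74 75 76
f 74 76 66
f 75 63 77
f 75 77 76
f 76 77 78
f 76 78 66
f 77 63 79
f 77 79 78
f 78 79 80
f 78 80 66
f 79 63 64
f 79 64 80
f 80 64 65
f 80 65 66
f 81 92 86
f 81 86 82
f 81 82 88
f 81 88 91
f 81 91 92
f 82 86 90
f 86 92 85
f 92 91 83
f 91 88 87
f 88 82 89
f 84 90 85
f 84 85 83
f 84 83 87
f 84 87 89
f 84 89 90
f 85 90 86
f 83 85 92
f 87 83 91
f 89 87 88
f 90 89 82



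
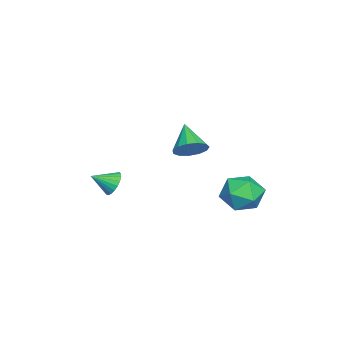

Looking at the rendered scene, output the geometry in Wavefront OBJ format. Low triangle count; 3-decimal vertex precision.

v -3.744 3.597 -4.403
v -3.075 3.597 -3.647
v -4.545 2.363 -3.693
v -3.876 2.363 -2.937
v -4.519 3.134 -3.042
v -4.024 3.896 -3.481
v -3.596 2.064 -3.859
v -3.101 2.826 -4.298
v -2.983 2.649 -3.311
v -3.554 3.311 -2.806
v -4.066 2.649 -4.534
v -4.637 3.311 -4.029
v -0.554 1.585 0.243
v -0.056 1.195 0.587
v -1.526 1.115 1.117
v -0.065 1.557 0.771
v -0.23 1.927 0.787
v -0.497 2.189 0.63
v -0.782 2.259 0.35
v -0.995 2.115 0.036
v -1.068 1.803 -0.212
v -0.977 1.421 -0.316
v -0.752 1.092 -0.243
v -0.464 0.919 -0.015
v -0.204 0.957 0.294
v -2.012 -1.875 -2.772
v -1.46 -1.813 -3.046
v -1.668 -2.705 -2.268
v -1.43 -1.671 -2.833
v -1.501 -1.564 -2.61
v -1.661 -1.511 -2.414
v -1.881 -1.522 -2.28
v -2.124 -1.593 -2.232
v -2.348 -1.713 -2.277
v -2.513 -1.861 -2.407
v -2.592 -2.012 -2.601
v -2.571 -2.139 -2.824
v -2.453 -2.221 -3.039
v -2.259 -2.242 -3.207
v -2.022 -2.201 -3.3
v -1.784 -2.103 -3.302
v -1.585 -1.965 -3.212
f 1 12 6
f 1 6 2
f 1 2 8
f 1 8 11
f 1 11 12
f 2 6 10
f 6 12 5
f 12 11 3
f 11 8 7
f 8 2 9
f 4 10 5
f 4 5 3
f 4 3 7
f 4 7 9
f 4 9 10
f 5 10 6
f 3 5 12
f 7 3 11
f 9 7 8
f 10 9 2
f 14 13 16
f 14 16 15
f 16 13 17
f 16 17 15
f 17 13 18
f 17 18 15
f 18 13 19
f 18 19 15
f 19 13 20
f 19 20 15
f 20 13 21
f 20 21 15
f 21 13 22
f 21 22 15
f 22 13 23
f 22 23 15
f 23 13 24
f 23 24 15
f 24 13 25
f 24 25 15
f 25 13 14
f 25 14 15
f 27 26 29
f 27 29 28
f 29 26 30
f 29 30 28
f 30 26 31
f 30 31 28
f 31 26 32
f 31 32 28
f 32 26 33
f 32 33 28
f 33 26 34
f 33 34 28
f 34 26 35
f 34 35 28
f 35 26 36
f 35 36 28
f 36 26 37
f 36 37 28
f 37 26 38
f 37 38 28
f 38 26 39
f 38 39 28
f 39 26 40
f 39 40 28
f 40 26 41
f 40 41 28
f 41 26 42
f 41 42 28
f 42 26 27
f 42 27 28



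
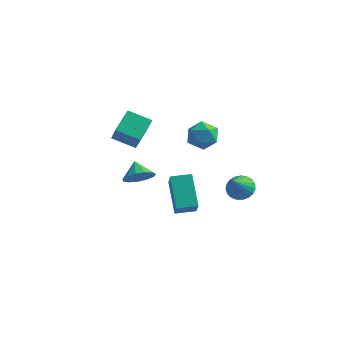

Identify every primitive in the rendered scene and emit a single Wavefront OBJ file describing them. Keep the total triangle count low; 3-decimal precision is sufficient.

v -0.146 0.256 -2.236
v 0.348 -0.621 -1.018
v 0.866 0.916 -2.171
v 1.361 0.039 -0.954
v 0.839 -1.119 -3.626
v 1.334 -1.996 -2.409
v 1.852 -0.459 -3.562
v 2.346 -1.336 -2.344
v -2.872 2.21 -3.996
v -2.292 2.961 -4.279
v -3.508 2.97 -3.284
v -2.716 2.944 -4.641
v -3.189 2.695 -4.798
v -3.562 2.292 -4.701
v -3.715 1.862 -4.379
v -3.601 1.543 -3.936
v -3.255 1.436 -3.512
v -2.788 1.575 -3.241
v -2.347 1.915 -3.21
v -2.072 2.349 -3.428
v -2.052 2.739 -3.827
v -4.683 2.388 -1.246
v -4.581 3.805 -0.467
v -3.243 2.595 -1.811
v -3.141 4.012 -1.031
v -3.999 1.548 0.191
v -3.897 2.965 0.971
v -2.559 1.755 -0.373
v -2.457 3.172 0.406
v 3.802 1.144 -2.103
v 4.623 0.965 -2.236
v 3.778 0.056 -0.797
v 4.642 1.236 -2.01
v 4.516 1.491 -1.8
v 4.267 1.686 -1.643
v 3.937 1.787 -1.565
v 3.584 1.777 -1.58
v 3.269 1.657 -1.686
v 3.046 1.449 -1.864
v 2.954 1.187 -2.083
v 3.008 0.918 -2.306
v 3.2 0.688 -2.493
v 3.496 0.537 -2.614
v 3.845 0.491 -2.646
v 4.186 0.557 -2.584
v 4.461 0.725 -2.439
v 1.729 2.325 0.474
v 2.187 1.552 0.956
v 0.313 1.968 1.244
v 0.771 1.195 1.726
v 1.02 2.157 1.954
v 1.894 2.378 1.479
v 0.606 1.142 0.721
v 1.48 1.363 0.246
v 1.492 0.821 1.109
v 1.748 1.448 1.872
v 0.752 2.072 0.328
v 1.008 2.699 1.091
f 2 4 1
f 5 2 1
f 1 4 3
f 3 5 1
f 2 8 4
f 6 2 5
f 6 8 2
f 4 8 3
f 7 5 3
f 3 8 7
f 7 6 5
f 8 6 7
f 10 9 12
f 10 12 11
f 12 9 13
f 12 13 11
f 13 9 14
f 13 14 11
f 14 9 15
f 14 15 11
f 15 9 16
f 15 16 11
f 16 9 17
f 16 17 11
f 17 9 18
f 17 18 11
f 18 9 19
f 18 19 11
f 19 9 20
f 19 20 11
f 20 9 21
f 20 21 11
f 21 9 10
f 21 10 11
f 23 25 22
f 26 23 22
f 22 25 24
f 24 26 22
f 23 29 25
f 27 23 26
f 27 29 23
f 25 29 24
f 28 26 24
f 24 29 28
f 28 27 26
f 29 27 28
f 31 30 33
f 31 33 32
f 33 30 34
f 33 34 32
f 34 30 35
f 34 35 32
f 35 30 36
f 35 36 32
f 36 30 37
f 36 37 32
f 37 30 38
f 37 38 32
f 38 30 39
f 38 39 32
f 39 30 40
f 39 40 32
f 40 30 41
f 40 41 32
f 41 30 42
f 41 42 32
f 42 30 43
f 42 43 32
f 43 30 44
f 43 44 32
f 44 30 45
f 44 45 32
f 45 30 46
f 45 46 32
f 46 30 31
f 46 31 32
f 47 58 52
f 47 52 48
f 47 48 54
f 47 54 57
f 47 57 58
f 48 52 56
f 52 58 51
f 58 57 49
f 57 54 53
f 54 48 55
f 50 56 51
f 50 51 49
f 50 49 53
f 50 53 55
f 50 55 56
f 51 56 52
f 49 51 58
f 53 49 57
f 55 53 54
f 56 55 48



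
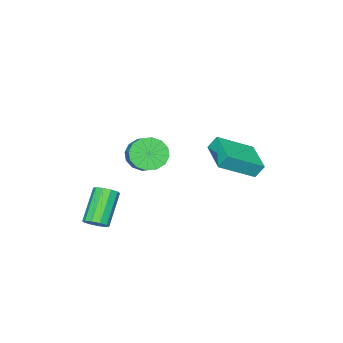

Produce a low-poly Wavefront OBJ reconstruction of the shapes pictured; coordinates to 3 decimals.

v 2.214 -0.957 2.024
v 2.94 -1.108 1.462
v 3.491 -0.434 1.994
v 2.766 -0.283 2.556
v 2.696 -0.746 1.257
v 3.248 -0.073 1.789
v 2.323 -0.442 1.258
v 2.875 0.232 1.789
v 1.922 -0.275 1.464
v 2.473 0.399 1.995
v 1.598 -0.291 1.82
v 2.15 0.383 2.351
v 1.44 -0.485 2.231
v 1.991 0.188 2.762
v 1.489 -0.806 2.586
v 2.04 -0.132 3.118
v 1.732 -1.167 2.791
v 2.284 -0.494 3.323
v 2.105 -1.472 2.791
v 2.657 -0.798 3.322
v 2.507 -1.639 2.585
v 3.058 -0.965 3.116
v 2.83 -1.623 2.229
v 3.382 -0.949 2.76
v 2.989 -1.428 1.818
v 3.54 -0.755 2.349
v -4.254 0.529 0.049
v -2.669 -0.474 1.121
v -3.123 1.97 -0.275
v -1.538 0.967 0.797
v -4.002 0.173 -0.657
v -2.417 -0.83 0.415
v -2.871 1.614 -0.981
v -1.286 0.611 0.091
v 3.084 -3.196 -3.033
v 3.527 -3.055 -2.592
v 2.198 -3.463 -1.127
v 1.756 -3.604 -1.567
v 3.33 -2.723 -2.678
v 2.001 -3.131 -1.213
v 3.04 -2.572 -2.9
v 1.711 -2.98 -1.434
v 2.766 -2.659 -3.172
v 1.437 -3.067 -1.706
v 2.614 -2.951 -3.391
v 1.285 -3.359 -1.925
v 2.642 -3.337 -3.473
v 1.313 -3.745 -2.008
v 2.839 -3.669 -3.387
v 1.51 -4.077 -1.922
v 3.129 -3.82 -3.166
v 1.8 -4.228 -1.7
v 3.403 -3.733 -2.894
v 2.074 -4.141 -1.428
v 3.555 -3.441 -2.675
v 2.226 -3.849 -1.209
f 2 1 5
f 2 5 3
f 3 5 6
f 3 6 4
f 5 1 7
f 5 7 6
f 6 7 8
f 6 8 4
f 7 1 9
f 7 9 8
f 8 9 10
f 8 10 4
f 9 1 11
f 9 11 10
f 10 11 12
f 10 12 4
f 11 1 13
f 11 13 12
f 12 13 14
f 12 14 4
f 13 1 15
f 13 15 14
f 14 15 16
f 14 16 4
f 15 1 17
f 15 17 16
f 16 17 18
f 16 18 4
f 17 1 19
f 17 19 18
f 18 19 20
f 18 20 4
f 19 1 21
f 19 21 20
f 20 21 22
f 20 22 4
f 21 1 23
f 21 23 22
f 22 23 24
f 22 24 4
f 23 1 25
f 23 25 24
f 24 25 26
f 24 26 4
f 25 1 2
f 25 2 26
f 26 2 3
f 26 3 4
f 28 30 27
f 31 28 27
f 27 30 29
f 29 31 27
f 28 34 30
f 32 28 31
f 32 34 28
f 30 34 29
f 33 31 29
f 29 34 33
f 33 32 31
f 34 32 33
f 36 35 39
f 36 39 37
f 37 39 40
f 37 40 38
f 39 35 41
f 39 41 40
f 40 41 42
f 40 42 38
f 41 35 43
f 41 43 42
f 42 43 44
f 42 44 38
f 43 35 45
f 43 45 44
f 44 45 46
f 44 46 38
f 45 35 47
f 45 47 46
f 46 47 48
f 46 48 38
f 47 35 49
f 47 49 48
f 48 49 50
f 48 50 38
f 49 35 51
f 49 51 50
f 50 51 52
f 50 52 38
f 51 35 53
f 51 53 52
f 52 53 54
f 52 54 38
f 53 35 55
f 53 55 54
f 54 55 56
f 54 56 38
f 55 35 36
f 55 36 56
f 56 36 37
f 56 37 38



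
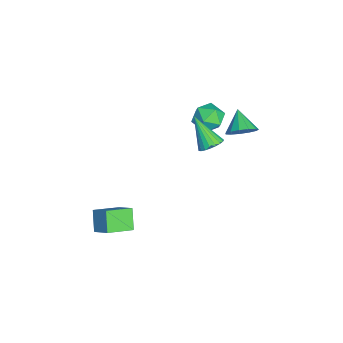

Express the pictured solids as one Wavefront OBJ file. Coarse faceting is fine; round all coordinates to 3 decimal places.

v -3.491 2.183 2.551
v -3.013 2.745 3.056
v -2.567 1.115 2.864
v -2.089 1.677 3.369
v -2.905 1.423 3.632
v -3.476 2.083 3.438
v -2.104 1.777 2.482
v -2.675 2.437 2.288
v -2.156 2.494 3.013
v -2.651 2.275 3.724
v -2.929 1.585 2.196
v -3.424 1.366 2.907
v -0.519 -3.662 -2.11
v 0.161 -3.003 -1.423
v -1.179 -2.416 -2.652
v -0.498 -1.757 -1.964
v 0.318 -3.603 -2.996
v 0.999 -2.944 -2.308
v -0.341 -2.357 -3.537
v 0.339 -1.698 -2.85
v -0.829 2.004 2.768
v -0.258 1.961 3.115
v -1.731 1.216 4.152
v -0.355 2.21 3.194
v -0.534 2.423 3.199
v -0.764 2.564 3.13
v -1.005 2.609 2.998
v -1.216 2.548 2.826
v -1.36 2.394 2.644
v -1.412 2.172 2.484
v -1.364 1.921 2.373
v -1.223 1.685 2.33
v -1.014 1.504 2.363
v -0.773 1.409 2.466
v -0.542 1.417 2.621
v -0.36 1.527 2.802
v -0.26 1.719 2.977
v -2.977 3.576 1.586
v -2.478 3.411 2.228
v -4.023 3.404 2.354
v -2.55 3.873 2.233
v -2.758 4.241 2.032
v -3.036 4.398 1.69
v -3.294 4.293 1.314
v -3.452 3.962 1.025
v -3.459 3.507 0.914
v -3.313 3.075 1.016
v -3.06 2.802 1.299
v -2.78 2.775 1.673
v -2.563 3.002 2.019
f 1 12 6
f 1 6 2
f 1 2 8
f 1 8 11
f 1 11 12
f 2 6 10
f 6 12 5
f 12 11 3
f 11 8 7
f 8 2 9
f 4 10 5
f 4 5 3
f 4 3 7
f 4 7 9
f 4 9 10
f 5 10 6
f 3 5 12
f 7 3 11
f 9 7 8
f 10 9 2
f 14 16 13
f 17 14 13
f 13 16 15
f 15 17 13
f 14 20 16
f 18 14 17
f 18 20 14
f 16 20 15
f 19 17 15
f 15 20 19
f 19 18 17
f 20 18 19
f 22 21 24
f 22 24 23
f 24 21 25
f 24 25 23
f 25 21 26
f 25 26 23
f 26 21 27
f 26 27 23
f 27 21 28
f 27 28 23
f 28 21 29
f 28 29 23
f 29 21 30
f 29 30 23
f 30 21 31
f 30 31 23
f 31 21 32
f 31 32 23
f 32 21 33
f 32 33 23
f 33 21 34
f 33 34 23
f 34 21 35
f 34 35 23
f 35 21 36
f 35 36 23
f 36 21 37
f 36 37 23
f 37 21 22
f 37 22 23
f 39 38 41
f 39 41 40
f 41 38 42
f 41 42 40
f 42 38 43
f 42 43 40
f 43 38 44
f 43 44 40
f 44 38 45
f 44 45 40
f 45 38 46
f 45 46 40
f 46 38 47
f 46 47 40
f 47 38 48
f 47 48 40
f 48 38 49
f 48 49 40
f 49 38 50
f 49 50 40
f 50 38 39
f 50 39 40



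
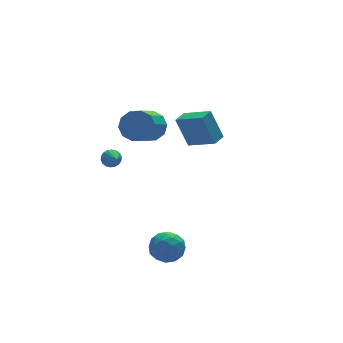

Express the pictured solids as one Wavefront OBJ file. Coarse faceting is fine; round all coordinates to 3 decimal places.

v 1.586 1.754 -0.043
v 1.129 2.324 1.667
v 2.307 2.257 -0.018
v 1.85 2.827 1.692
v 2.47 0.453 0.628
v 2.013 1.023 2.338
v 3.191 0.956 0.653
v 2.734 1.526 2.363
v -0.468 2.028 1.819
v 0.228 1.876 2.463
v -0.977 0.699 3.485
v -1.672 0.852 2.841
v -0.085 2.348 2.639
v -1.289 1.172 3.661
v -0.543 2.699 2.502
v -1.748 1.522 3.524
v -0.973 2.793 2.104
v -2.178 1.616 3.126
v -1.21 2.595 1.597
v -2.414 1.419 2.619
v -1.163 2.181 1.175
v -2.368 1.004 2.197
v -0.851 1.708 0.999
v -2.055 0.532 2.021
v -0.392 1.358 1.136
v -1.597 0.181 2.158
v 0.038 1.264 1.534
v -1.167 0.087 2.556
v 0.274 1.461 2.041
v -0.93 0.285 3.063
v -1.56 -1.993 -3.897
v -1.012 -2.538 -3.298
v -2.488 -3.242 -4.182
v -1.94 -3.787 -3.583
v -2.499 -3.071 -3.22
v -1.925 -2.299 -3.043
v -1.575 -3.481 -4.437
v -1.001 -2.709 -4.26
v -1.021 -3.457 -3.631
v -1.592 -3.204 -2.879
v -1.908 -2.576 -4.601
v -2.479 -2.323 -3.849
v -1.204 -2.156 -3.573
v -2.296 -3.624 -3.907
v -2.624 -3.203 -3.694
v -2.302 -3.523 -3.342
v -1.741 -2.016 -3.423
v -1.419 -2.336 -3.071
v -2.293 -2.649 -3.025
v -2.081 -3.444 -4.409
v -1.759 -3.764 -4.057
v -1.198 -2.257 -4.138
v -0.876 -2.577 -3.786
v -1.207 -3.131 -4.455
v -0.887 -3.016 -3.416
v -1.433 -3.75 -3.584
v -1.219 -3.571 -4.085
v -0.881 -3.117 -3.982
v -1.223 -2.867 -2.974
v -1.769 -3.601 -3.141
v -2.098 -3.181 -2.928
v -1.76 -2.727 -2.824
v -1.229 -3.408 -3.17
v -1.731 -2.179 -4.339
v -2.277 -2.913 -4.506
v -1.74 -3.053 -4.656
v -1.402 -2.599 -4.552
v -2.067 -2.03 -3.896
v -2.613 -2.764 -4.064
v -2.619 -2.663 -3.498
v -2.281 -2.209 -3.395
v -2.271 -2.372 -4.31
v -1.593 4.368 -1.723
v -1.092 4.207 -1.941
v -1.667 3.392 -1.177
v -1.025 4.323 -1.726
v -1.071 4.448 -1.509
v -1.22 4.556 -1.335
v -1.443 4.628 -1.238
v -1.696 4.647 -1.237
v -1.929 4.612 -1.332
v -2.095 4.528 -1.505
v -2.161 4.412 -1.72
v -2.115 4.288 -1.937
v -1.966 4.179 -2.11
v -1.743 4.108 -2.208
v -1.49 4.088 -2.209
v -1.258 4.123 -2.114
f 2 4 1
f 5 2 1
f 1 4 3
f 3 5 1
f 2 8 4
f 6 2 5
f 6 8 2
f 4 8 3
f 7 5 3
f 3 8 7
f 7 6 5
f 8 6 7
f 10 9 13
f 10 13 11
f 11 13 14
f 11 14 12
f 13 9 15
f 13 15 14
f 14 15 16
f 14 16 12
f 15 9 17
f 15 17 16
f 16 17 18
f 16 18 12
f 17 9 19
f 17 19 18
f 18 19 20
f 18 20 12
f 19 9 21
f 19 21 20
f 20 21 22
f 20 22 12
f 21 9 23
f 21 23 22
f 22 23 24
f 22 24 12
f 23 9 25
f 23 25 24
f 24 25 26
f 24 26 12
f 25 9 27
f 25 27 26
f 26 27 28
f 26 28 12
f 27 9 29
f 27 29 28
f 28 29 30
f 28 30 12
f 29 9 10
f 29 10 30
f 30 10 11
f 30 11 12
f 31 68 47
f 68 42 71
f 47 71 36
f 68 71 47
f 31 47 43
f 47 36 48
f 43 48 32
f 47 48 43
f 31 43 52
f 43 32 53
f 52 53 38
f 43 53 52
f 31 52 64
f 52 38 67
f 64 67 41
f 52 67 64
f 31 64 68
f 64 41 72
f 68 72 42
f 64 72 68
f 32 48 59
f 48 36 62
f 59 62 40
f 48 62 59
f 36 71 49
f 71 42 70
f 49 70 35
f 71 70 49
f 42 72 69
f 72 41 65
f 69 65 33
f 72 65 69
f 41 67 66
f 67 38 54
f 66 54 37
f 67 54 66
f 38 53 58
f 53 32 55
f 58 55 39
f 53 55 58
f 34 60 46
f 60 40 61
f 46 61 35
f 60 61 46
f 34 46 44
f 46 35 45
f 44 45 33
f 46 45 44
f 34 44 51
f 44 33 50
f 51 50 37
f 44 50 51
f 34 51 56
f 51 37 57
f 56 57 39
f 51 57 56
f 34 56 60
f 56 39 63
f 60 63 40
f 56 63 60
f 35 61 49
f 61 40 62
f 49 62 36
f 61 62 49
f 33 45 69
f 45 35 70
f 69 70 42
f 45 70 69
f 37 50 66
f 50 33 65
f 66 65 41
f 50 65 66
f 39 57 58
f 57 37 54
f 58 54 38
f 57 54 58
f 40 63 59
f 63 39 55
f 59 55 32
f 63 55 59
f 74 73 76
f 74 76 75
f 76 73 77
f 76 77 75
f 77 73 78
f 77 78 75
f 78 73 79
f 78 79 75
f 79 73 80
f 79 80 75
f 80 73 81
f 80 81 75
f 81 73 82
f 81 82 75
f 82 73 83
f 82 83 75
f 83 73 84
f 83 84 75
f 84 73 85
f 84 85 75
f 85 73 86
f 85 86 75
f 86 73 87
f 86 87 75
f 87 73 88
f 87 88 75
f 88 73 74
f 88 74 75



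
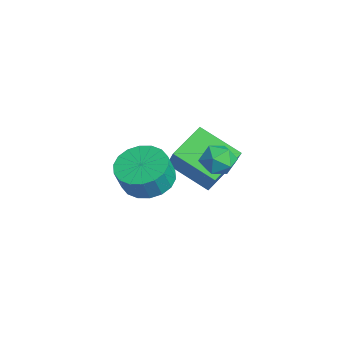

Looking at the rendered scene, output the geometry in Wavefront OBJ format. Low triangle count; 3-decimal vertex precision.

v -3.229 3.3 -0.494
v -4.602 1.973 0.471
v -4.079 4.724 0.255
v -5.452 3.397 1.22
v -2.128 3.203 0.94
v -3.501 1.876 1.905
v -2.978 4.627 1.689
v -4.351 3.3 2.654
v -0.747 3.276 3.731
v -0.216 3.163 3.102
v -1.704 2.637 3.038
v -1.173 2.524 2.409
v -1.061 2.118 3.125
v -0.469 2.513 3.553
v -1.451 3.287 2.587
v -0.859 3.682 3.015
v -0.651 3.17 2.395
v -0.41 2.448 2.727
v -1.51 3.352 3.413
v -1.269 2.63 3.745
v -0.149 -0.191 3.239
v 0.902 0.018 3.041
v 1.181 -0.36 4.124
v 0.129 -0.569 4.321
v 0.743 0.436 3.228
v 1.021 0.058 4.311
v 0.406 0.73 3.417
v 0.684 0.352 4.5
v -0.04 0.841 3.571
v 0.238 0.464 4.653
v -0.508 0.748 3.658
v -0.23 0.371 4.741
v -0.905 0.469 3.663
v -0.627 0.092 4.746
v -1.152 0.06 3.584
v -0.874 -0.318 4.666
v -1.201 -0.4 3.436
v -0.922 -0.778 4.519
v -1.041 -0.818 3.249
v -0.763 -1.196 4.332
v -0.704 -1.112 3.06
v -0.426 -1.49 4.143
v -0.258 -1.224 2.907
v 0.02 -1.601 3.989
v 0.21 -1.131 2.819
v 0.488 -1.508 3.902
v 0.607 -0.852 2.814
v 0.885 -1.229 3.897
v 0.854 -0.442 2.894
v 1.132 -0.82 3.976
f 2 4 1
f 5 2 1
f 1 4 3
f 3 5 1
f 2 8 4
f 6 2 5
f 6 8 2
f 4 8 3
f 7 5 3
f 3 8 7
f 7 6 5
f 8 6 7
f 9 20 14
f 9 14 10
f 9 10 16
f 9 16 19
f 9 19 20
f 10 14 18
f 14 20 13
f 20 19 11
f 19 16 15
f 16 10 17
f 12 18 13
f 12 13 11
f 12 11 15
f 12 15 17
f 12 17 18
f 13 18 14
f 11 13 20
f 15 11 19
f 17 15 16
f 18 17 10
f 22 21 25
f 22 25 23
f 23 25 26
f 23 26 24
f 25 21 27
f 25 27 26
f 26 27 28
f 26 28 24
f 27 21 29
f 27 29 28
f 28 29 30
f 28 30 24
f 29 21 31
f 29 31 30
f 30 31 32
f 30 32 24
f 31 21 33
f 31 33 32
f 32 33 34
f 32 34 24
f 33 21 35
f 33 35 34
f 34 35 36
f 34 36 24
f 35 21 37
f 35 37 36
f 36 37 38
f 36 38 24
f 37 21 39
f 37 39 38
f 38 39 40
f 38 40 24
f 39 21 41
f 39 41 40
f 40 41 42
f 40 42 24
f 41 21 43
f 41 43 42
f 42 43 44
f 42 44 24
f 43 21 45
f 43 45 44
f 44 45 46
f 44 46 24
f 45 21 47
f 45 47 46
f 46 47 48
f 46 48 24
f 47 21 49
f 47 49 48
f 48 49 50
f 48 50 24
f 49 21 22
f 49 22 50
f 50 22 23
f 50 23 24



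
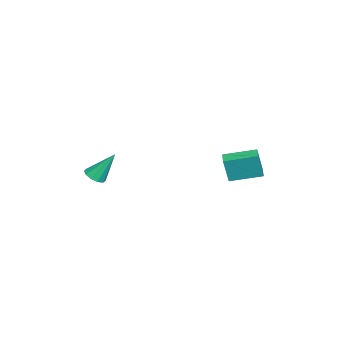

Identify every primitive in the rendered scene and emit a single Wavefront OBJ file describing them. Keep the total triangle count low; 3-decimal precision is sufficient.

v -3.395 2.008 -3.146
v -3.238 1.713 -1.612
v -3.697 3.794 -2.772
v -3.54 3.5 -1.238
v -2.56 2.16 -3.202
v -2.403 1.866 -1.668
v -2.862 3.947 -2.828
v -2.705 3.652 -1.294
v 1.537 -4.117 -1.029
v 1.966 -4.49 -0.735
v 1.363 -3.103 0.509
v 2.161 -4.193 -0.908
v 2.118 -3.867 -1.128
v 1.853 -3.636 -1.31
v 1.467 -3.589 -1.384
v 1.109 -3.744 -1.323
v 0.913 -4.041 -1.15
v 0.956 -4.367 -0.93
v 1.221 -4.597 -0.748
v 1.607 -4.644 -0.673
f 2 4 1
f 5 2 1
f 1 4 3
f 3 5 1
f 2 8 4
f 6 2 5
f 6 8 2
f 4 8 3
f 7 5 3
f 3 8 7
f 7 6 5
f 8 6 7
f 10 9 12
f 10 12 11
f 12 9 13
f 12 13 11
f 13 9 14
f 13 14 11
f 14 9 15
f 14 15 11
f 15 9 16
f 15 16 11
f 16 9 17
f 16 17 11
f 17 9 18
f 17 18 11
f 18 9 19
f 18 19 11
f 19 9 20
f 19 20 11
f 20 9 10
f 20 10 11



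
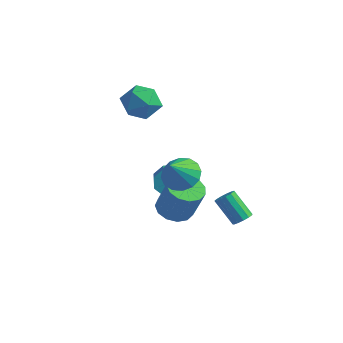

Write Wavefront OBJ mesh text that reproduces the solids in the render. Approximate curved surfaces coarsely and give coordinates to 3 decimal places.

v 0.877 -2.917 2.117
v 1.924 -2.835 2.101
v 0.983 -4.023 3.443
v 1.757 -2.445 2.44
v 1.355 -2.18 2.693
v 0.824 -2.114 2.791
v 0.308 -2.262 2.708
v -0.056 -2.586 2.467
v -0.17 -2.999 2.133
v -0.003 -3.39 1.793
v 0.399 -3.654 1.541
v 0.929 -3.721 1.443
v 1.446 -3.572 1.525
v 1.81 -3.248 1.766
v -4.853 0.823 3.441
v -3.912 1.398 3.911
v -3.988 -0.878 3.789
v -3.047 -0.303 4.259
v -4.1 -0.299 4.832
v -4.634 0.752 4.618
v -3.266 -0.232 3.082
v -3.8 0.819 2.868
v -2.931 0.745 3.69
v -3.446 0.704 4.771
v -4.454 -0.184 2.929
v -4.969 -0.225 4.01
v -0.994 -0.905 -2.48
v -0.436 -0.05 -2.677
v 0.373 -0.121 -0.697
v -0.186 -0.975 -0.5
v -0.948 0.134 -2.462
v -0.14 0.063 -0.481
v -1.476 -0.011 -2.251
v -0.667 -0.082 -0.271
v -1.85 -0.441 -2.114
v -1.042 -0.512 -0.134
v -1.953 -1.017 -2.093
v -1.144 -1.088 -0.113
v -1.751 -1.558 -2.194
v -0.943 -1.629 -0.214
v -1.309 -1.891 -2.387
v -0.501 -1.962 -0.407
v -0.767 -1.911 -2.609
v 0.041 -1.982 -0.629
v -0.297 -1.612 -2.79
v 0.511 -1.683 -0.81
v -0.049 -1.087 -2.873
v 0.76 -1.158 -0.893
v -0.1 -0.505 -2.831
v 0.708 -0.576 -0.851
v -2.737 1.143 -2.131
v -2.211 1.08 -2.919
v -1.537 0.193 -2.398
v -2.063 0.257 -1.609
v -1.944 1.562 -2.444
v -1.27 0.675 -1.923
v -2.142 1.799 -1.786
v -1.467 0.912 -1.265
v -2.688 1.652 -1.329
v -2.014 0.765 -0.808
v -3.263 1.207 -1.342
v -2.589 0.32 -0.821
v -3.53 0.725 -1.817
v -2.856 -0.162 -1.296
v -3.333 0.488 -2.475
v -2.658 -0.399 -1.954
v -2.786 0.635 -2.932
v -2.112 -0.252 -2.411
v 3.065 -0.683 -1.666
v 3.493 -0.771 -1.269
v 2.343 -0.725 -0.018
v 1.915 -0.637 -0.414
v 3.466 -0.442 -1.306
v 2.316 -0.396 -0.055
v 3.311 -0.189 -1.457
v 2.162 -0.143 -0.206
v 3.079 -0.093 -1.675
v 1.929 -0.047 -0.423
v 2.842 -0.185 -1.889
v 1.692 -0.139 -0.638
v 2.676 -0.434 -2.033
v 1.526 -0.388 -0.781
v 2.633 -0.763 -2.06
v 1.483 -0.717 -0.808
v 2.728 -1.066 -1.962
v 1.578 -1.02 -0.71
v 2.929 -1.248 -1.77
v 1.779 -1.202 -0.518
v 3.174 -1.25 -1.545
v 2.024 -1.204 -0.293
v 3.384 -1.072 -1.358
v 2.234 -1.026 -0.107
f 2 1 4
f 2 4 3
f 4 1 5
f 4 5 3
f 5 1 6
f 5 6 3
f 6 1 7
f 6 7 3
f 7 1 8
f 7 8 3
f 8 1 9
f 8 9 3
f 9 1 10
f 9 10 3
f 10 1 11
f 10 11 3
f 11 1 12
f 11 12 3
f 12 1 13
f 12 13 3
f 13 1 14
f 13 14 3
f 14 1 2
f 14 2 3
f 15 26 20
f 15 20 16
f 15 16 22
f 15 22 25
f 15 25 26
f 16 20 24
f 20 26 19
f 26 25 17
f 25 22 21
f 22 16 23
f 18 24 19
f 18 19 17
f 18 17 21
f 18 21 23
f 18 23 24
f 19 24 20
f 17 19 26
f 21 17 25
f 23 21 22
f 24 23 16
f 28 27 31
f 28 31 29
f 29 31 32
f 29 32 30
f 31 27 33
f 31 33 32
f 32 33 34
f 32 34 30
f 33 27 35
f 33 35 34
f 34 35 36
f 34 36 30
f 35 27 37
f 35 37 36
f 36 37 38
f 36 38 30
f 37 27 39
f 37 39 38
f 38 39 40
f 38 40 30
f 39 27 41
f 39 41 40
f 40 41 42
f 40 42 30
f 41 27 43
f 41 43 42
f 42 43 44
f 42 44 30
f 43 27 45
f 43 45 44
f 44 45 46
f 44 46 30
f 45 27 47
f 45 47 46
f 46 47 48
f 46 48 30
f 47 27 49
f 47 49 48
f 48 49 50
f 48 50 30
f 49 27 28
f 49 28 50
f 50 28 29
f 50 29 30
f 52 51 55
f 52 55 53
f 53 55 56
f 53 56 54
f 55 51 57
f 55 57 56
f 56 57 58
f 56 58 54
f 57 51 59
f 57 59 58
f 58 59 60
f 58 60 54
f 59 51 61
f 59 61 60
f 60 61 62
f 60 62 54
f 61 51 63
f 61 63 62
f 62 63 64
f 62 64 54
f 63 51 65
f 63 65 64
f 64 65 66
f 64 66 54
f 65 51 67
f 65 67 66
f 66 67 68
f 66 68 54
f 67 51 52
f 67 52 68
f 68 52 53
f 68 53 54
f 70 69 73
f 70 73 71
f 71 73 74
f 71 74 72
f 73 69 75
f 73 75 74
f 74 75 76
f 74 76 72
f 75 69 77
f 75 77 76
f 76 77 78
f 76 78 72
f 77 69 79
f 77 79 78
f 78 79 80
f 78 80 72
f 79 69 81
f 79 81 80
f 80 81 82
f 80 82 72
f 81 69 83
f 81 83 82
f 82 83 84
f 82 84 72
f 83 69 85
f 83 85 84
f 84 85 86
f 84 86 72
f 85 69 87
f 85 87 86
f 86 87 88
f 86 88 72
f 87 69 89
f 87 89 88
f 88 89 90
f 88 90 72
f 89 69 91
f 89 91 90
f 90 91 92
f 90 92 72
f 91 69 70
f 91 70 92
f 92 70 71
f 92 71 72



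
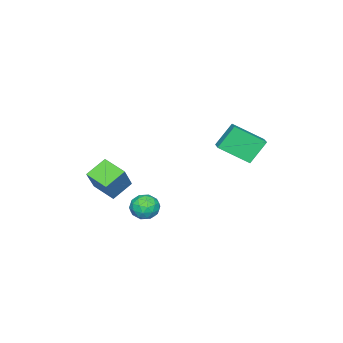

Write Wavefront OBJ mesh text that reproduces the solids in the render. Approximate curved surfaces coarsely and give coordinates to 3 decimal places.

v -1.177 -0.835 -1.478
v -0.872 -0.476 -0.67
v -0.128 -1.924 -1.39
v 0.177 -1.565 -0.582
v -0.663 -1.975 -0.624
v -1.311 -1.302 -0.679
v 0.311 -1.098 -1.381
v -0.337 -0.425 -1.436
v 0.048 -0.638 -0.61
v -0.554 -1.18 -0.142
v -0.446 -1.22 -1.918
v -1.048 -1.762 -1.45
v -1.116 -0.56 -1.082
v 0.116 -1.84 -0.978
v -0.377 -2.081 -1.003
v -0.198 -1.87 -0.528
v -1.375 -1.046 -1.087
v -1.195 -0.835 -0.612
v -1.073 -1.716 -0.585
v 0.195 -1.565 -1.448
v 0.375 -1.354 -0.973
v -0.802 -0.53 -1.532
v -0.623 -0.319 -1.057
v 0.073 -0.684 -1.475
v -0.397 -0.444 -0.571
v 0.22 -1.084 -0.52
v 0.299 -0.81 -0.99
v -0.082 -0.414 -1.022
v -0.751 -0.763 -0.296
v -0.134 -1.403 -0.244
v -0.628 -1.644 -0.269
v -1.009 -1.249 -0.301
v -0.21 -0.858 -0.261
v -0.866 -0.997 -1.816
v -0.249 -1.637 -1.764
v 0.009 -1.151 -1.759
v -0.372 -0.756 -1.791
v -1.22 -1.316 -1.54
v -0.603 -1.956 -1.489
v -0.918 -1.986 -1.038
v -1.299 -1.59 -1.07
v -0.79 -1.542 -1.799
v -2.118 -4.466 0.109
v -0.981 -4.18 1.742
v -1.855 -2.953 -0.339
v -0.718 -2.667 1.294
v -0.882 -4.913 -0.674
v 0.255 -4.627 0.959
v -0.619 -3.4 -1.122
v 0.518 -3.114 0.511
v -4.023 3.371 2.469
v -3.202 1.765 3.621
v -4.957 3.888 3.855
v -4.136 2.283 5.007
v -3.224 3.997 2.773
v -2.403 2.392 3.925
v -4.158 4.515 4.159
v -3.337 2.909 5.311
f 1 38 17
f 38 12 41
f 17 41 6
f 38 41 17
f 1 17 13
f 17 6 18
f 13 18 2
f 17 18 13
f 1 13 22
f 13 2 23
f 22 23 8
f 13 23 22
f 1 22 34
f 22 8 37
f 34 37 11
f 22 37 34
f 1 34 38
f 34 11 42
f 38 42 12
f 34 42 38
f 2 18 29
f 18 6 32
f 29 32 10
f 18 32 29
f 6 41 19
f 41 12 40
f 19 40 5
f 41 40 19
f 12 42 39
f 42 11 35
f 39 35 3
f 42 35 39
f 11 37 36
f 37 8 24
f 36 24 7
f 37 24 36
f 8 23 28
f 23 2 25
f 28 25 9
f 23 25 28
f 4 30 16
f 30 10 31
f 16 31 5
f 30 31 16
f 4 16 14
f 16 5 15
f 14 15 3
f 16 15 14
f 4 14 21
f 14 3 20
f 21 20 7
f 14 20 21
f 4 21 26
f 21 7 27
f 26 27 9
f 21 27 26
f 4 26 30
f 26 9 33
f 30 33 10
f 26 33 30
f 5 31 19
f 31 10 32
f 19 32 6
f 31 32 19
f 3 15 39
f 15 5 40
f 39 40 12
f 15 40 39
f 7 20 36
f 20 3 35
f 36 35 11
f 20 35 36
f 9 27 28
f 27 7 24
f 28 24 8
f 27 24 28
f 10 33 29
f 33 9 25
f 29 25 2
f 33 25 29
f 44 46 43
f 47 44 43
f 43 46 45
f 45 47 43
f 44 50 46
f 48 44 47
f 48 50 44
f 46 50 45
f 49 47 45
f 45 50 49
f 49 48 47
f 50 48 49
f 52 54 51
f 55 52 51
f 51 54 53
f 53 55 51
f 52 58 54
f 56 52 55
f 56 58 52
f 54 58 53
f 57 55 53
f 53 58 57
f 57 56 55
f 58 56 57



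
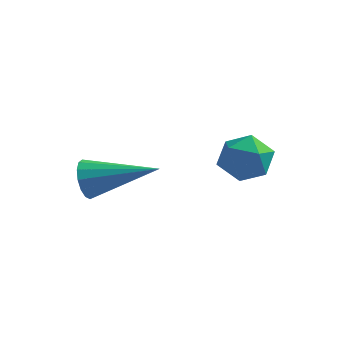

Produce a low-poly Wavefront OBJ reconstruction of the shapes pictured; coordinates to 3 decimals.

v -1.217 3.462 -1.975
v -0.851 3.127 -2.642
v -1.509 2.233 -1.518
v -1.143 1.898 -2.185
v -0.685 2.283 -1.609
v -0.504 3.043 -1.891
v -1.856 2.317 -2.269
v -1.675 3.077 -2.551
v -1.246 2.419 -2.823
v -0.522 2.399 -2.415
v -1.838 2.961 -1.745
v -1.114 2.941 -1.337
v -4.613 0.152 -2.21
v -4.392 -0.125 -2.743
v -2.747 0.528 -1.63
v -4.431 0.194 -2.822
v -4.52 0.502 -2.737
v -4.633 0.716 -2.511
v -4.741 0.779 -2.204
v -4.815 0.673 -1.899
v -4.834 0.428 -1.677
v -4.795 0.109 -1.598
v -4.706 -0.199 -1.682
v -4.593 -0.413 -1.908
v -4.485 -0.475 -2.215
v -4.411 -0.37 -2.521
f 1 12 6
f 1 6 2
f 1 2 8
f 1 8 11
f 1 11 12
f 2 6 10
f 6 12 5
f 12 11 3
f 11 8 7
f 8 2 9
f 4 10 5
f 4 5 3
f 4 3 7
f 4 7 9
f 4 9 10
f 5 10 6
f 3 5 12
f 7 3 11
f 9 7 8
f 10 9 2
f 14 13 16
f 14 16 15
f 16 13 17
f 16 17 15
f 17 13 18
f 17 18 15
f 18 13 19
f 18 19 15
f 19 13 20
f 19 20 15
f 20 13 21
f 20 21 15
f 21 13 22
f 21 22 15
f 22 13 23
f 22 23 15
f 23 13 24
f 23 24 15
f 24 13 25
f 24 25 15
f 25 13 26
f 25 26 15
f 26 13 14
f 26 14 15



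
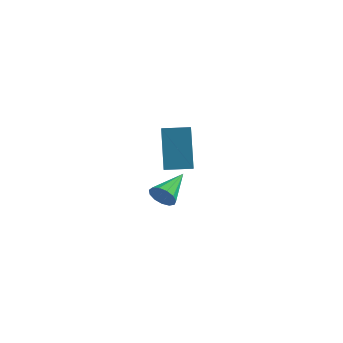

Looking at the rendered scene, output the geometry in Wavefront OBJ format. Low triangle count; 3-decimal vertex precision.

v -3.342 0.882 -2.463
v -3.056 0.681 -1.975
v -3.178 2.338 -1.957
v -2.818 0.735 -2.21
v -2.747 0.836 -2.524
v -2.865 0.952 -2.819
v -3.134 1.045 -3.001
v -3.469 1.087 -3.012
v -3.764 1.063 -2.848
v -3.925 0.982 -2.562
v -3.901 0.869 -2.245
v -3.699 0.76 -1.996
v -3.384 0.69 -1.896
v -1.455 -2.794 1.468
v -1.924 -2.036 3.055
v -1.82 -2.039 1
v -2.289 -1.281 2.586
v -0.531 -2.319 1.514
v -1 -1.561 3.1
v -0.896 -1.564 1.045
v -1.365 -0.806 2.632
f 2 1 4
f 2 4 3
f 4 1 5
f 4 5 3
f 5 1 6
f 5 6 3
f 6 1 7
f 6 7 3
f 7 1 8
f 7 8 3
f 8 1 9
f 8 9 3
f 9 1 10
f 9 10 3
f 10 1 11
f 10 11 3
f 11 1 12
f 11 12 3
f 12 1 13
f 12 13 3
f 13 1 2
f 13 2 3
f 15 17 14
f 18 15 14
f 14 17 16
f 16 18 14
f 15 21 17
f 19 15 18
f 19 21 15
f 17 21 16
f 20 18 16
f 16 21 20
f 20 19 18
f 21 19 20



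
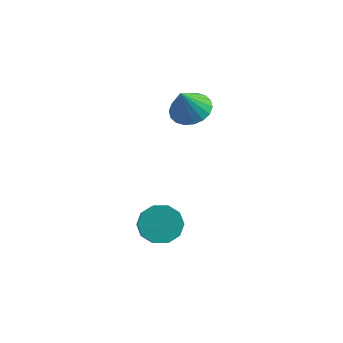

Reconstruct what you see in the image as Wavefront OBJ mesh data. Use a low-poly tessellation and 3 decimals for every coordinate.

v 1.572 2.176 3.21
v 2.499 2.412 3.465
v 1.328 1.604 4.63
v 2.273 2.775 3.572
v 1.908 3.019 3.608
v 1.476 3.096 3.565
v 1.063 2.991 3.451
v 0.752 2.725 3.29
v 0.602 2.35 3.113
v 0.645 1.941 2.956
v 0.871 1.578 2.848
v 1.236 1.334 2.813
v 1.668 1.257 2.856
v 2.081 1.362 2.969
v 2.392 1.628 3.13
v 2.542 2.003 3.307
v 1.596 -1.351 -1.908
v 2.157 -0.633 -1.52
v 2.664 -1.611 -0.444
v 2.104 -2.329 -0.832
v 1.61 -0.615 -1.246
v 2.117 -1.593 -0.17
v 1.058 -0.878 -1.225
v 1.565 -1.856 -0.149
v 0.712 -1.322 -1.465
v 1.219 -2.3 -0.389
v 0.703 -1.777 -1.874
v 1.21 -2.755 -0.798
v 1.036 -2.069 -2.296
v 1.543 -3.047 -1.22
v 1.583 -2.087 -2.57
v 2.09 -3.065 -1.494
v 2.135 -1.824 -2.591
v 2.642 -2.802 -1.515
v 2.481 -1.38 -2.351
v 2.988 -2.358 -1.275
v 2.49 -0.925 -1.942
v 2.997 -1.903 -0.866
f 2 1 4
f 2 4 3
f 4 1 5
f 4 5 3
f 5 1 6
f 5 6 3
f 6 1 7
f 6 7 3
f 7 1 8
f 7 8 3
f 8 1 9
f 8 9 3
f 9 1 10
f 9 10 3
f 10 1 11
f 10 11 3
f 11 1 12
f 11 12 3
f 12 1 13
f 12 13 3
f 13 1 14
f 13 14 3
f 14 1 15
f 14 15 3
f 15 1 16
f 15 16 3
f 16 1 2
f 16 2 3
f 18 17 21
f 18 21 19
f 19 21 22
f 19 22 20
f 21 17 23
f 21 23 22
f 22 23 24
f 22 24 20
f 23 17 25
f 23 25 24
f 24 25 26
f 24 26 20
f 25 17 27
f 25 27 26
f 26 27 28
f 26 28 20
f 27 17 29
f 27 29 28
f 28 29 30
f 28 30 20
f 29 17 31
f 29 31 30
f 30 31 32
f 30 32 20
f 31 17 33
f 31 33 32
f 32 33 34
f 32 34 20
f 33 17 35
f 33 35 34
f 34 35 36
f 34 36 20
f 35 17 37
f 35 37 36
f 36 37 38
f 36 38 20
f 37 17 18
f 37 18 38
f 38 18 19
f 38 19 20

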